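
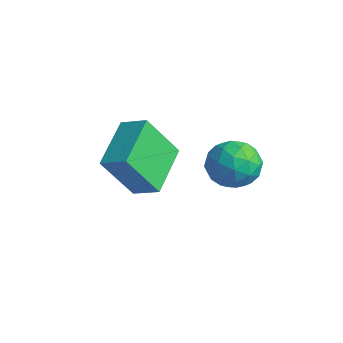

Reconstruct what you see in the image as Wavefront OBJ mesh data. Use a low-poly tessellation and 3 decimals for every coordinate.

v -1.111 2.062 -3.332
v -0.618 2.626 -2.703
v -0.802 0.794 -2.437
v -0.309 1.358 -1.808
v -1.28 1.444 -1.885
v -1.471 2.228 -2.438
v 0.051 1.192 -2.702
v -0.14 1.976 -3.255
v 0.1 2.088 -2.313
v -0.723 2.244 -1.809
v -0.697 1.176 -3.331
v -1.52 1.332 -2.827
v -0.892 2.455 -3.096
v -0.528 0.965 -2.044
v -1.099 1.015 -2.09
v -0.81 1.347 -1.72
v -1.393 2.221 -2.94
v -1.104 2.553 -2.571
v -1.493 1.858 -2.09
v -0.316 0.867 -2.569
v -0.027 1.199 -2.2
v -0.61 2.073 -3.42
v -0.321 2.405 -3.05
v 0.073 1.562 -3.05
v -0.18 2.471 -2.497
v 0.001 1.725 -1.971
v 0.213 1.628 -2.497
v 0.101 2.089 -2.822
v -0.664 2.562 -2.2
v -0.482 1.817 -1.675
v -1.053 1.867 -1.72
v -1.165 2.328 -2.045
v -0.242 2.246 -1.972
v -0.938 1.603 -3.465
v -0.756 0.858 -2.94
v -0.255 1.092 -3.095
v -0.367 1.553 -3.42
v -1.421 1.695 -3.169
v -1.24 0.949 -2.643
v -1.521 1.331 -2.318
v -1.633 1.792 -2.643
v -1.178 1.174 -3.168
v -4.738 1.531 -4.359
v -5.162 0.529 -2.645
v -3.846 1.934 -3.902
v -4.27 0.932 -2.189
v -3.67 -0.072 -5.031
v -4.094 -1.074 -3.318
v -2.778 0.331 -4.575
v -3.202 -0.671 -2.861
f 1 38 17
f 38 12 41
f 17 41 6
f 38 41 17
f 1 17 13
f 17 6 18
f 13 18 2
f 17 18 13
f 1 13 22
f 13 2 23
f 22 23 8
f 13 23 22
f 1 22 34
f 22 8 37
f 34 37 11
f 22 37 34
f 1 34 38
f 34 11 42
f 38 42 12
f 34 42 38
f 2 18 29
f 18 6 32
f 29 32 10
f 18 32 29
f 6 41 19
f 41 12 40
f 19 40 5
f 41 40 19
f 12 42 39
f 42 11 35
f 39 35 3
f 42 35 39
f 11 37 36
f 37 8 24
f 36 24 7
f 37 24 36
f 8 23 28
f 23 2 25
f 28 25 9
f 23 25 28
f 4 30 16
f 30 10 31
f 16 31 5
f 30 31 16
f 4 16 14
f 16 5 15
f 14 15 3
f 16 15 14
f 4 14 21
f 14 3 20
f 21 20 7
f 14 20 21
f 4 21 26
f 21 7 27
f 26 27 9
f 21 27 26
f 4 26 30
f 26 9 33
f 30 33 10
f 26 33 30
f 5 31 19
f 31 10 32
f 19 32 6
f 31 32 19
f 3 15 39
f 15 5 40
f 39 40 12
f 15 40 39
f 7 20 36
f 20 3 35
f 36 35 11
f 20 35 36
f 9 27 28
f 27 7 24
f 28 24 8
f 27 24 28
f 10 33 29
f 33 9 25
f 29 25 2
f 33 25 29
f 44 46 43
f 47 44 43
f 43 46 45
f 45 47 43
f 44 50 46
f 48 44 47
f 48 50 44
f 46 50 45
f 49 47 45
f 45 50 49
f 49 48 47
f 50 48 49



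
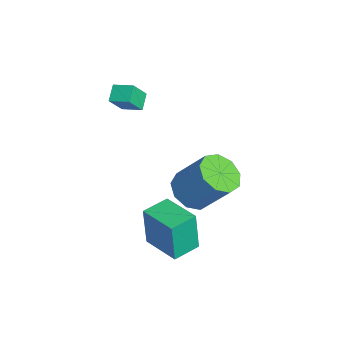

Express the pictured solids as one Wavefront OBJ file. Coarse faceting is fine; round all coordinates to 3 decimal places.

v -0.694 2.734 -2.222
v -0.328 2.33 -2.094
v -1.306 2.586 -0.938
v -0.188 2.719 -1.982
v -0.344 3.117 -2.011
v -0.705 3.29 -2.163
v -1.06 3.138 -2.35
v -1.2 2.748 -2.462
v -1.043 2.35 -2.433
v -0.682 2.177 -2.28
v -3.82 -1.163 1.009
v -4.525 -0.844 1.525
v -3.252 -0.332 1.273
v -3.957 -0.014 1.789
v -3.343 -1.826 2.071
v -4.048 -1.508 2.587
v -2.775 -0.996 2.335
v -3.48 -0.677 2.851
v 0.657 -0.886 -4.565
v 0.556 -1.011 -2.451
v -0.03 0.322 -4.526
v -0.132 0.196 -2.412
v 2.332 0.064 -4.428
v 2.23 -0.062 -2.314
v 1.644 1.271 -4.389
v 1.543 1.146 -2.275
v 1.112 1.029 -0.846
v 1.716 0.166 -0.565
v 2.492 1.268 1.148
v 1.888 2.131 0.866
v 2.101 0.609 -1.025
v 2.878 1.711 0.688
v 2.024 1.248 -1.401
v 2.801 2.35 0.312
v 1.52 1.784 -1.518
v 2.297 2.887 0.195
v 0.825 1.968 -1.32
v 1.601 3.07 0.393
v 0.264 1.711 -0.901
v 1.04 2.814 0.812
v 0.099 1.136 -0.456
v 0.876 2.238 1.256
v 0.409 0.51 -0.194
v 1.186 1.613 1.519
v 1.047 0.127 -0.237
v 1.824 1.23 1.476
f 2 1 4
f 2 4 3
f 4 1 5
f 4 5 3
f 5 1 6
f 5 6 3
f 6 1 7
f 6 7 3
f 7 1 8
f 7 8 3
f 8 1 9
f 8 9 3
f 9 1 10
f 9 10 3
f 10 1 2
f 10 2 3
f 12 14 11
f 15 12 11
f 11 14 13
f 13 15 11
f 12 18 14
f 16 12 15
f 16 18 12
f 14 18 13
f 17 15 13
f 13 18 17
f 17 16 15
f 18 16 17
f 20 22 19
f 23 20 19
f 19 22 21
f 21 23 19
f 20 26 22
f 24 20 23
f 24 26 20
f 22 26 21
f 25 23 21
f 21 26 25
f 25 24 23
f 26 24 25
f 28 27 31
f 28 31 29
f 29 31 32
f 29 32 30
f 31 27 33
f 31 33 32
f 32 33 34
f 32 34 30
f 33 27 35
f 33 35 34
f 34 35 36
f 34 36 30
f 35 27 37
f 35 37 36
f 36 37 38
f 36 38 30
f 37 27 39
f 37 39 38
f 38 39 40
f 38 40 30
f 39 27 41
f 39 41 40
f 40 41 42
f 40 42 30
f 41 27 43
f 41 43 42
f 42 43 44
f 42 44 30
f 43 27 45
f 43 45 44
f 44 45 46
f 44 46 30
f 45 27 28
f 45 28 46
f 46 28 29
f 46 29 30



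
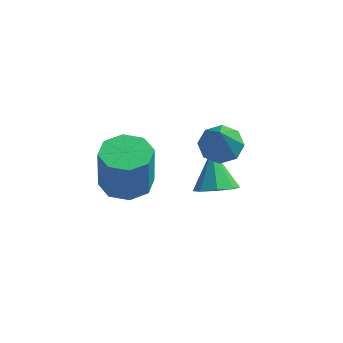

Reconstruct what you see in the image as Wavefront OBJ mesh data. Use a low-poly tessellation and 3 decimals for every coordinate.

v -3.737 -1.411 -1.151
v -2.76 -1.762 -1.217
v -2.687 -1.92 0.726
v -3.663 -1.569 0.791
v -2.795 -0.969 -1.15
v -2.722 -1.128 0.792
v -3.382 -0.435 -1.085
v -3.308 -0.594 0.857
v -4.176 -0.473 -1.058
v -4.103 -0.632 0.884
v -4.713 -1.06 -1.086
v -4.64 -1.218 0.857
v -4.678 -1.852 -1.152
v -4.605 -2.011 0.79
v -4.092 -2.386 -1.217
v -4.018 -2.545 0.725
v -3.297 -2.348 -1.244
v -3.224 -2.507 0.698
v -1.137 1.657 -3.772
v -0.687 2.35 -4.152
v -1.643 2.743 -2.388
v -1.349 2.314 -4.365
v -1.887 1.892 -4.23
v -1.986 1.333 -3.827
v -1.588 0.963 -3.392
v -0.926 1 -3.179
v -0.388 1.421 -3.313
v -0.289 1.981 -3.716
v -0.702 0.594 0.132
v -0.216 1.236 0.462
v -0.458 -0.494 1.888
v -0.863 1.311 0.599
v -1.416 0.966 0.462
v -1.551 0.403 0.132
v -1.188 -0.047 -0.198
v -0.541 -0.122 -0.334
v 0.012 0.222 -0.198
v 0.147 0.785 0.132
f 2 1 5
f 2 5 3
f 3 5 6
f 3 6 4
f 5 1 7
f 5 7 6
f 6 7 8
f 6 8 4
f 7 1 9
f 7 9 8
f 8 9 10
f 8 10 4
f 9 1 11
f 9 11 10
f 10 11 12
f 10 12 4
f 11 1 13
f 11 13 12
f 12 13 14
f 12 14 4
f 13 1 15
f 13 15 14
f 14 15 16
f 14 16 4
f 15 1 17
f 15 17 16
f 16 17 18
f 16 18 4
f 17 1 2
f 17 2 18
f 18 2 3
f 18 3 4
f 20 19 22
f 20 22 21
f 22 19 23
f 22 23 21
f 23 19 24
f 23 24 21
f 24 19 25
f 24 25 21
f 25 19 26
f 25 26 21
f 26 19 27
f 26 27 21
f 27 19 28
f 27 28 21
f 28 19 20
f 28 20 21
f 30 29 32
f 30 32 31
f 32 29 33
f 32 33 31
f 33 29 34
f 33 34 31
f 34 29 35
f 34 35 31
f 35 29 36
f 35 36 31
f 36 29 37
f 36 37 31
f 37 29 38
f 37 38 31
f 38 29 30
f 38 30 31



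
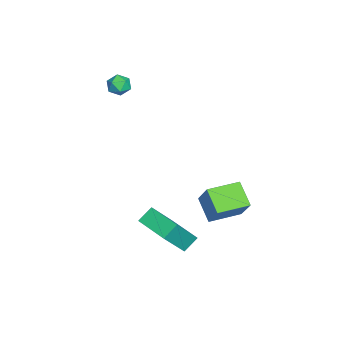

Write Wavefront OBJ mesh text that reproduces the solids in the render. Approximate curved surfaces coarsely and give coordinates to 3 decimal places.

v -4.148 -2.931 3.639
v -3.647 -2.782 3.267
v -3.913 -3.938 3.553
v -3.412 -3.789 3.181
v -3.406 -3.637 3.804
v -3.551 -3.014 3.857
v -4.009 -3.706 2.963
v -4.154 -3.083 3.016
v -3.561 -3.261 2.849
v -3.188 -3.219 3.369
v -4.372 -3.501 3.451
v -3.999 -3.459 3.971
v 2.314 1.337 -1.002
v 1.374 0.792 -0.218
v 1.541 2.703 -0.979
v 0.601 2.159 -0.195
v 3.139 1.781 0.295
v 2.199 1.237 1.079
v 2.366 3.148 0.318
v 1.426 2.603 1.102
v 0.834 -1.004 -3.262
v 0.33 -0.474 -2.703
v 2.014 0.253 -3.39
v 1.51 0.783 -2.832
v 1.87 -1.803 -1.568
v 1.366 -1.273 -1.01
v 3.05 -0.546 -1.697
v 2.546 -0.016 -1.138
f 1 12 6
f 1 6 2
f 1 2 8
f 1 8 11
f 1 11 12
f 2 6 10
f 6 12 5
f 12 11 3
f 11 8 7
f 8 2 9
f 4 10 5
f 4 5 3
f 4 3 7
f 4 7 9
f 4 9 10
f 5 10 6
f 3 5 12
f 7 3 11
f 9 7 8
f 10 9 2
f 14 16 13
f 17 14 13
f 13 16 15
f 15 17 13
f 14 20 16
f 18 14 17
f 18 20 14
f 16 20 15
f 19 17 15
f 15 20 19
f 19 18 17
f 20 18 19
f 22 24 21
f 25 22 21
f 21 24 23
f 23 25 21
f 22 28 24
f 26 22 25
f 26 28 22
f 24 28 23
f 27 25 23
f 23 28 27
f 27 26 25
f 28 26 27



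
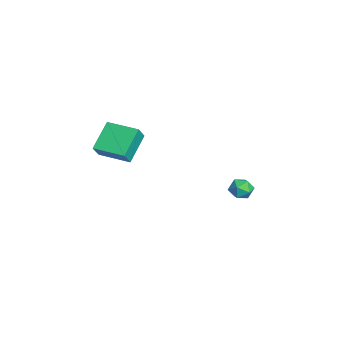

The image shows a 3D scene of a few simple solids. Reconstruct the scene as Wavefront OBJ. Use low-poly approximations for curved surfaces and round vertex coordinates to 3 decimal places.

v -2.106 4.209 -1.804
v -1.84 3.866 -2.319
v -2.3 3.274 -1.281
v -2.034 2.931 -1.796
v -1.64 3.31 -1.404
v -1.519 3.888 -1.727
v -2.621 3.252 -1.873
v -2.5 3.83 -2.196
v -2.158 3.275 -2.361
v -1.552 3.311 -2.071
v -2.588 3.829 -1.529
v -1.982 3.865 -1.239
v -0.518 -3.169 2.015
v -1.606 -2.437 3.033
v 0.348 -1.813 1.965
v -0.74 -1.08 2.982
v -0.02 -3.46 2.758
v -1.108 -2.727 3.775
v 0.846 -2.103 2.707
v -0.242 -1.371 3.725
f 1 12 6
f 1 6 2
f 1 2 8
f 1 8 11
f 1 11 12
f 2 6 10
f 6 12 5
f 12 11 3
f 11 8 7
f 8 2 9
f 4 10 5
f 4 5 3
f 4 3 7
f 4 7 9
f 4 9 10
f 5 10 6
f 3 5 12
f 7 3 11
f 9 7 8
f 10 9 2
f 14 16 13
f 17 14 13
f 13 16 15
f 15 17 13
f 14 20 16
f 18 14 17
f 18 20 14
f 16 20 15
f 19 17 15
f 15 20 19
f 19 18 17
f 20 18 19



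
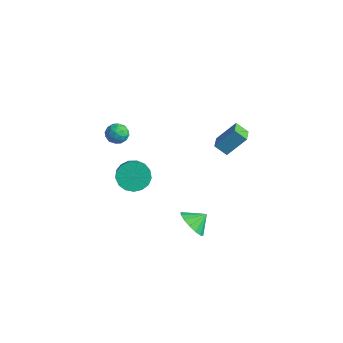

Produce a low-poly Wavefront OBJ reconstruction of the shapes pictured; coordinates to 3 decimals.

v -2.734 -1.978 1.484
v -2.348 -2.337 2.014
v -2.692 -2.963 0.786
v -2.306 -3.322 1.316
v -3.024 -3.15 1.429
v -3.05 -2.541 1.86
v -1.99 -2.759 0.94
v -2.016 -2.15 1.371
v -1.889 -2.819 1.677
v -2.527 -3.061 1.979
v -2.513 -2.239 0.821
v -3.151 -2.481 1.123
v -2.545 -2.071 1.81
v -2.495 -3.229 0.99
v -2.917 -3.128 1.056
v -2.69 -3.338 1.367
v -2.957 -2.191 1.72
v -2.73 -2.402 2.031
v -3.127 -2.879 1.687
v -2.31 -2.898 0.769
v -2.083 -3.109 1.08
v -2.35 -1.962 1.433
v -2.123 -2.172 1.744
v -1.913 -2.421 1.113
v -2.048 -2.565 1.924
v -2.023 -3.144 1.513
v -1.838 -2.814 1.293
v -1.853 -2.456 1.546
v -2.423 -2.707 2.101
v -2.399 -3.286 1.691
v -2.82 -3.185 1.757
v -2.836 -2.827 2.011
v -2.153 -2.991 1.903
v -2.641 -2.014 1.109
v -2.617 -2.593 0.699
v -2.204 -2.473 0.789
v -2.22 -2.115 1.043
v -3.017 -2.156 1.287
v -2.992 -2.735 0.876
v -3.187 -2.844 1.254
v -3.202 -2.486 1.507
v -2.887 -2.309 0.897
v 3.619 -0.441 3.285
v 4.155 0.508 4.498
v 2.828 0.314 3.044
v 3.364 1.263 4.257
v 4.196 -0.023 2.703
v 4.732 0.926 3.916
v 3.405 0.732 2.462
v 3.941 1.681 3.675
v -1.725 -2.136 -2.085
v -0.969 -1.633 -2.571
v -0.239 -2.121 -1.942
v -0.995 -2.624 -1.455
v -1.09 -1.333 -2.199
v -0.36 -1.821 -1.57
v -1.356 -1.217 -1.801
v -0.626 -1.705 -1.171
v -1.707 -1.312 -1.468
v -0.977 -1.799 -0.838
v -2.062 -1.595 -1.276
v -1.332 -2.083 -0.646
v -2.339 -2.002 -1.269
v -1.61 -2.49 -0.639
v -2.476 -2.44 -1.449
v -1.747 -2.928 -0.82
v -2.441 -2.809 -1.775
v -1.712 -3.296 -1.146
v -2.242 -3.023 -2.172
v -1.512 -3.51 -1.542
v -1.924 -3.034 -2.549
v -1.194 -3.521 -1.919
v -1.561 -2.839 -2.819
v -0.831 -3.327 -2.19
v -1.235 -2.484 -2.922
v -0.505 -2.971 -2.292
v -1.021 -2.049 -2.832
v -0.292 -2.536 -2.202
v 2.421 -1.045 -4.181
v 2.998 -1.664 -3.611
v 2.699 -0.195 -3.539
v 3.321 -1.485 -3.988
v 3.403 -1.188 -4.417
v 3.222 -0.853 -4.782
v 2.827 -0.569 -4.987
v 2.322 -0.413 -4.975
v 1.845 -0.426 -4.751
v 1.521 -0.605 -4.374
v 1.439 -0.902 -3.945
v 1.62 -1.237 -3.579
v 2.016 -1.521 -3.375
v 2.52 -1.677 -3.386
f 1 38 17
f 38 12 41
f 17 41 6
f 38 41 17
f 1 17 13
f 17 6 18
f 13 18 2
f 17 18 13
f 1 13 22
f 13 2 23
f 22 23 8
f 13 23 22
f 1 22 34
f 22 8 37
f 34 37 11
f 22 37 34
f 1 34 38
f 34 11 42
f 38 42 12
f 34 42 38
f 2 18 29
f 18 6 32
f 29 32 10
f 18 32 29
f 6 41 19
f 41 12 40
f 19 40 5
f 41 40 19
f 12 42 39
f 42 11 35
f 39 35 3
f 42 35 39
f 11 37 36
f 37 8 24
f 36 24 7
f 37 24 36
f 8 23 28
f 23 2 25
f 28 25 9
f 23 25 28
f 4 30 16
f 30 10 31
f 16 31 5
f 30 31 16
f 4 16 14
f 16 5 15
f 14 15 3
f 16 15 14
f 4 14 21
f 14 3 20
f 21 20 7
f 14 20 21
f 4 21 26
f 21 7 27
f 26 27 9
f 21 27 26
f 4 26 30
f 26 9 33
f 30 33 10
f 26 33 30
f 5 31 19
f 31 10 32
f 19 32 6
f 31 32 19
f 3 15 39
f 15 5 40
f 39 40 12
f 15 40 39
f 7 20 36
f 20 3 35
f 36 35 11
f 20 35 36
f 9 27 28
f 27 7 24
f 28 24 8
f 27 24 28
f 10 33 29
f 33 9 25
f 29 25 2
f 33 25 29
f 44 46 43
f 47 44 43
f 43 46 45
f 45 47 43
f 44 50 46
f 48 44 47
f 48 50 44
f 46 50 45
f 49 47 45
f 45 50 49
f 49 48 47
f 50 48 49
f 52 51 55
f 52 55 53
f 53 55 56
f 53 56 54
f 55 51 57
f 55 57 56
f 56 57 58
f 56 58 54
f 57 51 59
f 57 59 58
f 58 59 60
f 58 60 54
f 59 51 61
f 59 61 60
f 60 61 62
f 60 62 54
f 61 51 63
f 61 63 62
f 62 63 64
f 62 64 54
f 63 51 65
f 63 65 64
f 64 65 66
f 64 66 54
f 65 51 67
f 65 67 66
f 66 67 68
f 66 68 54
f 67 51 69
f 67 69 68
f 68 69 70
f 68 70 54
f 69 51 71
f 69 71 70
f 70 71 72
f 70 72 54
f 71 51 73
f 71 73 72
f 72 73 74
f 72 74 54
f 73 51 75
f 73 75 74
f 74 75 76
f 74 76 54
f 75 51 77
f 75 77 76
f 76 77 78
f 76 78 54
f 77 51 52
f 77 52 78
f 78 52 53
f 78 53 54
f 80 79 82
f 80 82 81
f 82 79 83
f 82 83 81
f 83 79 84
f 83 84 81
f 84 79 85
f 84 85 81
f 85 79 86
f 85 86 81
f 86 79 87
f 86 87 81
f 87 79 88
f 87 88 81
f 88 79 89
f 88 89 81
f 89 79 90
f 89 90 81
f 90 79 91
f 90 91 81
f 91 79 92
f 91 92 81
f 92 79 80
f 92 80 81



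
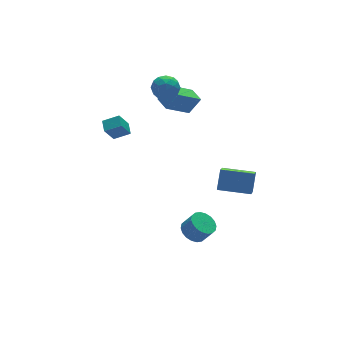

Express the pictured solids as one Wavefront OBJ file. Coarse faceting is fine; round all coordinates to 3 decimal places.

v 1.023 4.583 3.406
v 1.68 4.288 2.841
v 1.3 3.452 4.319
v 1.957 3.157 3.754
v 2.072 3.933 4.224
v 1.901 4.633 3.659
v 1.079 3.107 3.501
v 0.908 3.807 2.936
v 1.715 3.376 2.9
v 2.328 3.887 3.347
v 0.652 3.853 3.813
v 1.265 4.364 4.26
v 1.327 4.535 3.043
v 1.653 3.205 4.117
v 1.72 3.661 4.393
v 2.106 3.488 4.061
v 1.457 4.738 3.524
v 1.843 4.564 3.192
v 2.073 4.356 4.005
v 1.137 3.176 3.968
v 1.523 3.002 3.636
v 0.874 4.252 3.099
v 1.26 4.079 2.767
v 0.907 3.384 3.155
v 1.734 3.826 2.746
v 1.896 3.161 3.283
v 1.381 3.131 3.134
v 1.28 3.542 2.802
v 2.094 4.126 3.009
v 2.257 3.461 3.545
v 2.325 3.917 3.821
v 2.224 4.328 3.49
v 2.115 3.59 3.043
v 0.723 4.279 3.615
v 0.886 3.614 4.151
v 0.756 3.412 3.67
v 0.655 3.823 3.339
v 1.084 4.579 3.877
v 1.246 3.914 4.414
v 1.7 4.198 4.358
v 1.599 4.609 4.026
v 0.865 4.15 4.117
v -2.767 1.3 3.739
v -2.511 2.04 3.984
v -3.622 1.749 3.278
v -3.365 2.489 3.522
v -2.115 1.431 2.658
v -1.858 2.171 2.902
v -2.969 1.88 2.196
v -2.713 2.62 2.441
v 2.878 3.522 0.93
v 1.27 3.427 2.064
v 2.891 4.586 1.037
v 1.283 4.492 2.171
v 3.617 3.408 1.969
v 2.009 3.314 3.103
v 3.63 4.473 2.076
v 2.022 4.378 3.21
v -0.13 -2.353 -4.203
v 0.339 -2.889 -4.667
v 0.779 -3.323 -3.722
v 0.31 -2.787 -3.257
v 0.564 -2.587 -4.634
v 1.004 -3.021 -3.688
v 0.652 -2.239 -4.515
v 1.093 -2.673 -3.569
v 0.585 -1.913 -4.334
v 1.026 -2.348 -3.388
v 0.377 -1.675 -4.127
v 0.817 -2.109 -3.182
v 0.068 -1.571 -3.936
v 0.508 -2.005 -2.99
v -0.28 -1.621 -3.797
v 0.16 -2.056 -2.851
v -0.599 -1.817 -3.738
v -0.159 -2.251 -2.793
v -0.824 -2.119 -3.772
v -0.384 -2.553 -2.826
v -0.913 -2.467 -3.891
v -0.472 -2.901 -2.945
v -0.846 -2.792 -4.072
v -0.405 -3.227 -3.126
v -0.637 -3.031 -4.278
v -0.197 -3.465 -3.333
v -0.328 -3.135 -4.47
v 0.112 -3.569 -3.524
v 0.02 -3.084 -4.609
v 0.46 -3.519 -3.663
v 1.525 -2.369 -0.877
v 0.598 -3.704 0.42
v 2.098 -1.738 0.183
v 1.171 -3.074 1.48
v 3.049 -3.546 -1
v 2.122 -4.882 0.297
v 3.622 -2.916 0.06
v 2.695 -4.251 1.357
f 1 38 17
f 38 12 41
f 17 41 6
f 38 41 17
f 1 17 13
f 17 6 18
f 13 18 2
f 17 18 13
f 1 13 22
f 13 2 23
f 22 23 8
f 13 23 22
f 1 22 34
f 22 8 37
f 34 37 11
f 22 37 34
f 1 34 38
f 34 11 42
f 38 42 12
f 34 42 38
f 2 18 29
f 18 6 32
f 29 32 10
f 18 32 29
f 6 41 19
f 41 12 40
f 19 40 5
f 41 40 19
f 12 42 39
f 42 11 35
f 39 35 3
f 42 35 39
f 11 37 36
f 37 8 24
f 36 24 7
f 37 24 36
f 8 23 28
f 23 2 25
f 28 25 9
f 23 25 28
f 4 30 16
f 30 10 31
f 16 31 5
f 30 31 16
f 4 16 14
f 16 5 15
f 14 15 3
f 16 15 14
f 4 14 21
f 14 3 20
f 21 20 7
f 14 20 21
f 4 21 26
f 21 7 27
f 26 27 9
f 21 27 26
f 4 26 30
f 26 9 33
f 30 33 10
f 26 33 30
f 5 31 19
f 31 10 32
f 19 32 6
f 31 32 19
f 3 15 39
f 15 5 40
f 39 40 12
f 15 40 39
f 7 20 36
f 20 3 35
f 36 35 11
f 20 35 36
f 9 27 28
f 27 7 24
f 28 24 8
f 27 24 28
f 10 33 29
f 33 9 25
f 29 25 2
f 33 25 29
f 44 46 43
f 47 44 43
f 43 46 45
f 45 47 43
f 44 50 46
f 48 44 47
f 48 50 44
f 46 50 45
f 49 47 45
f 45 50 49
f 49 48 47
f 50 48 49
f 52 54 51
f 55 52 51
f 51 54 53
f 53 55 51
f 52 58 54
f 56 52 55
f 56 58 52
f 54 58 53
f 57 55 53
f 53 58 57
f 57 56 55
f 58 56 57
f 60 59 63
f 60 63 61
f 61 63 64
f 61 64 62
f 63 59 65
f 63 65 64
f 64 65 66
f 64 66 62
f 65 59 67
f 65 67 66
f 66 67 68
f 66 68 62
f 67 59 69
f 67 69 68
f 68 69 70
f 68 70 62
f 69 59 71
f 69 71 70
f 70 71 72
f 70 72 62
f 71 59 73
f 71 73 72
f 72 73 74
f 72 74 62
f 73 59 75
f 73 75 74
f 74 75 76
f 74 76 62
f 75 59 77
f 75 77 76
f 76 77 78
f 76 78 62
f 77 59 79
f 77 79 78
f 78 79 80
f 78 80 62
f 79 59 81
f 79 81 80
f 80 81 82
f 80 82 62
f 81 59 83
f 81 83 82
f 82 83 84
f 82 84 62
f 83 59 85
f 83 85 84
f 84 85 86
f 84 86 62
f 85 59 87
f 85 87 86
f 86 87 88
f 86 88 62
f 87 59 60
f 87 60 88
f 88 60 61
f 88 61 62
f 90 92 89
f 93 90 89
f 89 92 91
f 91 93 89
f 90 96 92
f 94 90 93
f 94 96 90
f 92 96 91
f 95 93 91
f 91 96 95
f 95 94 93
f 96 94 95



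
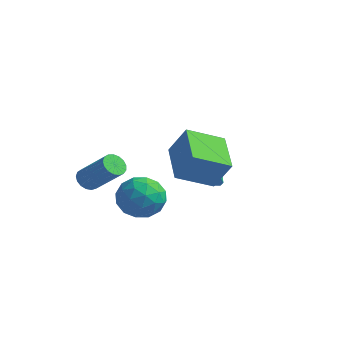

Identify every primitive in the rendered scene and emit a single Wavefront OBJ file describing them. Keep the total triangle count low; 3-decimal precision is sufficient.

v -1.437 -0.378 0.791
v -0.627 -0.204 2.195
v -0.37 0.972 0.009
v 0.44 1.145 1.413
v -0.04 -1.845 0.167
v 0.77 -1.672 1.571
v 1.027 -0.496 -0.615
v 1.837 -0.322 0.789
v -2.161 -2.362 -1.138
v -1.304 -1.671 -0.781
v -0.976 -3.809 -1.179
v -0.119 -3.118 -0.822
v -0.984 -3.385 -0.103
v -1.717 -2.49 -0.077
v -0.563 -2.99 -1.883
v -1.296 -2.095 -1.857
v -0.317 -2.059 -1.242
v -0.577 -2.303 -0.142
v -1.703 -3.177 -1.818
v -1.963 -3.421 -0.718
v -1.837 -1.889 -0.956
v -0.443 -3.591 -1.004
v -0.952 -3.748 -0.581
v -0.449 -3.341 -0.372
v -2.079 -2.371 -0.542
v -1.576 -1.965 -0.333
v -1.388 -2.972 0.066
v -0.704 -3.515 -1.627
v -0.201 -3.109 -1.418
v -1.831 -2.139 -1.588
v -1.328 -1.732 -1.379
v -0.892 -2.508 -2.026
v -0.753 -1.711 -1.017
v -0.056 -2.562 -1.041
v -0.317 -2.486 -1.665
v -0.748 -1.96 -1.65
v -0.906 -1.855 -0.371
v -0.209 -2.706 -0.395
v -0.718 -2.862 0.028
v -1.148 -2.336 0.043
v -0.326 -2.083 -0.641
v -2.071 -2.774 -1.565
v -1.374 -3.625 -1.589
v -1.132 -3.144 -2.003
v -1.562 -2.618 -1.988
v -2.224 -2.918 -0.919
v -1.527 -3.769 -0.943
v -1.532 -3.52 -0.31
v -1.963 -2.994 -0.295
v -1.954 -3.397 -1.319
v -1.311 2.206 -1.942
v -0.698 1.904 -1.356
v -1.389 3.414 -1.238
v -0.44 2.137 -1.726
v -0.458 2.391 -2.164
v -0.747 2.587 -2.532
v -1.215 2.662 -2.712
v -1.713 2.592 -2.649
v -2.084 2.4 -2.36
v -2.209 2.146 -1.939
v -2.048 1.912 -1.519
v -1.654 1.771 -1.234
v -1.151 1.768 -1.173
v -3.754 -3.053 -0.605
v -3.341 -2.991 -1.05
v -1.893 -2.944 0.3
v -2.306 -3.007 0.745
v -3.413 -2.716 -0.982
v -1.965 -2.669 0.368
v -3.563 -2.519 -0.828
v -2.115 -2.472 0.522
v -3.757 -2.444 -0.623
v -2.309 -2.397 0.727
v -3.95 -2.508 -0.414
v -2.502 -2.462 0.936
v -4.098 -2.698 -0.248
v -2.65 -2.651 1.102
v -4.167 -2.969 -0.165
v -2.72 -2.922 1.185
v -4.142 -3.259 -0.182
v -2.694 -3.212 1.168
v -4.028 -3.502 -0.296
v -2.58 -3.456 1.054
v -3.851 -3.643 -0.481
v -2.403 -3.596 0.869
v -3.651 -3.648 -0.694
v -2.204 -3.601 0.656
v -3.476 -3.517 -0.887
v -2.028 -3.47 0.463
v -3.364 -3.28 -1.016
v -1.916 -3.233 0.335
f 2 4 1
f 5 2 1
f 1 4 3
f 3 5 1
f 2 8 4
f 6 2 5
f 6 8 2
f 4 8 3
f 7 5 3
f 3 8 7
f 7 6 5
f 8 6 7
f 9 46 25
f 46 20 49
f 25 49 14
f 46 49 25
f 9 25 21
f 25 14 26
f 21 26 10
f 25 26 21
f 9 21 30
f 21 10 31
f 30 31 16
f 21 31 30
f 9 30 42
f 30 16 45
f 42 45 19
f 30 45 42
f 9 42 46
f 42 19 50
f 46 50 20
f 42 50 46
f 10 26 37
f 26 14 40
f 37 40 18
f 26 40 37
f 14 49 27
f 49 20 48
f 27 48 13
f 49 48 27
f 20 50 47
f 50 19 43
f 47 43 11
f 50 43 47
f 19 45 44
f 45 16 32
f 44 32 15
f 45 32 44
f 16 31 36
f 31 10 33
f 36 33 17
f 31 33 36
f 12 38 24
f 38 18 39
f 24 39 13
f 38 39 24
f 12 24 22
f 24 13 23
f 22 23 11
f 24 23 22
f 12 22 29
f 22 11 28
f 29 28 15
f 22 28 29
f 12 29 34
f 29 15 35
f 34 35 17
f 29 35 34
f 12 34 38
f 34 17 41
f 38 41 18
f 34 41 38
f 13 39 27
f 39 18 40
f 27 40 14
f 39 40 27
f 11 23 47
f 23 13 48
f 47 48 20
f 23 48 47
f 15 28 44
f 28 11 43
f 44 43 19
f 28 43 44
f 17 35 36
f 35 15 32
f 36 32 16
f 35 32 36
f 18 41 37
f 41 17 33
f 37 33 10
f 41 33 37
f 52 51 54
f 52 54 53
f 54 51 55
f 54 55 53
f 55 51 56
f 55 56 53
f 56 51 57
f 56 57 53
f 57 51 58
f 57 58 53
f 58 51 59
f 58 59 53
f 59 51 60
f 59 60 53
f 60 51 61
f 60 61 53
f 61 51 62
f 61 62 53
f 62 51 63
f 62 63 53
f 63 51 52
f 63 52 53
f 65 64 68
f 65 68 66
f 66 68 69
f 66 69 67
f 68 64 70
f 68 70 69
f 69 70 71
f 69 71 67
f 70 64 72
f 70 72 71
f 71 72 73
f 71 73 67
f 72 64 74
f 72 74 73
f 73 74 75
f 73 75 67
f 74 64 76
f 74 76 75
f 75 76 77
f 75 77 67
f 76 64 78
f 76 78 77
f 77 78 79
f 77 79 67
f 78 64 80
f 78 80 79
f 79 80 81
f 79 81 67
f 80 64 82
f 80 82 81
f 81 82 83
f 81 83 67
f 82 64 84
f 82 84 83
f 83 84 85
f 83 85 67
f 84 64 86
f 84 86 85
f 85 86 87
f 85 87 67
f 86 64 88
f 86 88 87
f 87 88 89
f 87 89 67
f 88 64 90
f 88 90 89
f 89 90 91
f 89 91 67
f 90 64 65
f 90 65 91
f 91 65 66
f 91 66 67



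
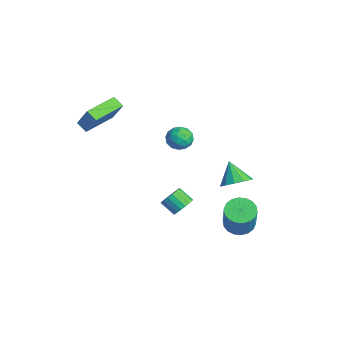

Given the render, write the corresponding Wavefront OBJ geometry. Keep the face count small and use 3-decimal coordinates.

v 1.996 -0.557 -2.33
v 2.522 -0.641 -1.831
v 1.829 -1.166 -1.19
v 1.304 -1.083 -1.69
v 2.386 -0.359 -1.746
v 1.693 -0.884 -1.105
v 2.173 -0.115 -1.777
v 1.48 -0.64 -1.136
v 1.925 0.04 -1.918
v 1.232 -0.485 -1.277
v 1.691 0.078 -2.14
v 0.998 -0.447 -1.499
v 1.518 -0.011 -2.4
v 0.825 -0.536 -1.759
v 1.439 -0.208 -2.646
v 0.746 -0.733 -2.006
v 1.471 -0.474 -2.83
v 0.778 -0.999 -2.189
v 1.607 -0.756 -2.915
v 0.914 -1.281 -2.274
v 1.82 -1 -2.884
v 1.127 -1.525 -2.243
v 2.068 -1.155 -2.743
v 1.375 -1.68 -2.102
v 2.302 -1.193 -2.521
v 1.609 -1.718 -1.88
v 2.475 -1.104 -2.261
v 1.782 -1.629 -1.62
v 2.554 -0.907 -2.014
v 1.861 -1.432 -1.374
v -2.973 -4.523 1.681
v -3.584 -4.846 2.104
v -3.927 -2.599 1.77
v -4.539 -2.921 2.193
v -2.141 -4.179 3.147
v -2.753 -4.501 3.57
v -3.096 -2.254 3.236
v -3.707 -2.577 3.659
v -3.502 1.818 -0.067
v -2.822 1.935 -0.6
v -3.698 0.525 -0.6
v -3.018 0.642 -1.133
v -2.889 0.563 -0.274
v -2.768 1.362 0.056
v -3.752 1.098 -1.256
v -3.631 1.897 -0.926
v -2.976 1.49 -1.335
v -2.443 1.159 -0.728
v -4.077 1.301 -0.472
v -3.544 0.97 0.135
v -3.145 1.99 -0.287
v -3.375 0.47 -0.913
v -3.3 0.424 -0.408
v -2.9 0.492 -0.722
v -3.114 1.653 0.099
v -2.714 1.722 -0.215
v -2.753 0.915 -0.023
v -3.806 0.738 -0.985
v -3.406 0.807 -1.299
v -3.62 1.968 -0.478
v -3.22 2.036 -0.792
v -3.767 1.545 -1.177
v -2.835 1.797 -1.032
v -2.95 1.037 -1.346
v -3.382 1.305 -1.418
v -3.311 1.775 -1.224
v -2.522 1.603 -0.676
v -2.637 0.843 -0.989
v -2.562 0.796 -0.484
v -2.491 1.266 -0.29
v -2.613 1.341 -1.108
v -3.883 1.617 -0.211
v -3.998 0.857 -0.524
v -4.029 1.194 -0.91
v -3.958 1.664 -0.716
v -3.57 1.423 0.146
v -3.685 0.663 -0.168
v -3.209 0.685 0.024
v -3.138 1.155 0.218
v -3.907 1.119 -0.092
v 2.095 2.797 -4.569
v 2.896 2.593 -5.016
v 3.866 2.24 -3.119
v 3.065 2.443 -2.671
v 2.927 3.006 -4.955
v 3.896 2.652 -3.057
v 2.792 3.377 -4.817
v 3.762 3.024 -2.919
v 2.519 3.633 -4.63
v 3.489 3.28 -2.732
v 2.163 3.724 -4.431
v 3.132 3.371 -2.533
v 1.793 3.631 -4.259
v 2.762 3.278 -2.361
v 1.483 3.373 -4.148
v 2.452 3.019 -2.251
v 1.294 3 -4.121
v 2.264 2.647 -2.224
v 1.264 2.588 -4.183
v 2.233 2.234 -2.285
v 1.398 2.216 -4.321
v 2.368 1.863 -2.423
v 1.671 1.96 -4.508
v 2.641 1.607 -2.61
v 2.028 1.869 -4.707
v 2.997 1.516 -2.809
v 2.398 1.962 -4.879
v 3.367 1.609 -2.981
v 2.708 2.221 -4.989
v 3.677 1.867 -3.092
v -0.428 3.651 -3.213
v 0.269 3.232 -2.614
v -1.472 3.609 -2.027
v 0.32 3.795 -2.549
v 0.133 4.312 -2.696
v -0.232 4.62 -3.006
v -0.659 4.619 -3.382
v -1.013 4.311 -3.705
v -1.181 3.794 -3.871
v -1.11 3.23 -3.828
v -0.823 2.801 -3.59
v -0.41 2.641 -3.232
v -0.003 2.802 -2.868
f 2 1 5
f 2 5 3
f 3 5 6
f 3 6 4
f 5 1 7
f 5 7 6
f 6 7 8
f 6 8 4
f 7 1 9
f 7 9 8
f 8 9 10
f 8 10 4
f 9 1 11
f 9 11 10
f 10 11 12
f 10 12 4
f 11 1 13
f 11 13 12
f 12 13 14
f 12 14 4
f 13 1 15
f 13 15 14
f 14 15 16
f 14 16 4
f 15 1 17
f 15 17 16
f 16 17 18
f 16 18 4
f 17 1 19
f 17 19 18
f 18 19 20
f 18 20 4
f 19 1 21
f 19 21 20
f 20 21 22
f 20 22 4
f 21 1 23
f 21 23 22
f 22 23 24
f 22 24 4
f 23 1 25
f 23 25 24
f 24 25 26
f 24 26 4
f 25 1 27
f 25 27 26
f 26 27 28
f 26 28 4
f 27 1 29
f 27 29 28
f 28 29 30
f 28 30 4
f 29 1 2
f 29 2 30
f 30 2 3
f 30 3 4
f 32 34 31
f 35 32 31
f 31 34 33
f 33 35 31
f 32 38 34
f 36 32 35
f 36 38 32
f 34 38 33
f 37 35 33
f 33 38 37
f 37 36 35
f 38 36 37
f 39 76 55
f 76 50 79
f 55 79 44
f 76 79 55
f 39 55 51
f 55 44 56
f 51 56 40
f 55 56 51
f 39 51 60
f 51 40 61
f 60 61 46
f 51 61 60
f 39 60 72
f 60 46 75
f 72 75 49
f 60 75 72
f 39 72 76
f 72 49 80
f 76 80 50
f 72 80 76
f 40 56 67
f 56 44 70
f 67 70 48
f 56 70 67
f 44 79 57
f 79 50 78
f 57 78 43
f 79 78 57
f 50 80 77
f 80 49 73
f 77 73 41
f 80 73 77
f 49 75 74
f 75 46 62
f 74 62 45
f 75 62 74
f 46 61 66
f 61 40 63
f 66 63 47
f 61 63 66
f 42 68 54
f 68 48 69
f 54 69 43
f 68 69 54
f 42 54 52
f 54 43 53
f 52 53 41
f 54 53 52
f 42 52 59
f 52 41 58
f 59 58 45
f 52 58 59
f 42 59 64
f 59 45 65
f 64 65 47
f 59 65 64
f 42 64 68
f 64 47 71
f 68 71 48
f 64 71 68
f 43 69 57
f 69 48 70
f 57 70 44
f 69 70 57
f 41 53 77
f 53 43 78
f 77 78 50
f 53 78 77
f 45 58 74
f 58 41 73
f 74 73 49
f 58 73 74
f 47 65 66
f 65 45 62
f 66 62 46
f 65 62 66
f 48 71 67
f 71 47 63
f 67 63 40
f 71 63 67
f 82 81 85
f 82 85 83
f 83 85 86
f 83 86 84
f 85 81 87
f 85 87 86
f 86 87 88
f 86 88 84
f 87 81 89
f 87 89 88
f 88 89 90
f 88 90 84
f 89 81 91
f 89 91 90
f 90 91 92
f 90 92 84
f 91 81 93
f 91 93 92
f 92 93 94
f 92 94 84
f 93 81 95
f 93 95 94
f 94 95 96
f 94 96 84
f 95 81 97
f 95 97 96
f 96 97 98
f 96 98 84
f 97 81 99
f 97 99 98
f 98 99 100
f 98 100 84
f 99 81 101
f 99 101 100
f 100 101 102
f 100 102 84
f 101 81 103
f 101 103 102
f 102 103 104
f 102 104 84
f 103 81 105
f 103 105 104
f 104 105 106
f 104 106 84
f 105 81 107
f 105 107 106
f 106 107 108
f 106 108 84
f 107 81 109
f 107 109 108
f 108 109 110
f 108 110 84
f 109 81 82
f 109 82 110
f 110 82 83
f 110 83 84
f 112 111 114
f 112 114 113
f 114 111 115
f 114 115 113
f 115 111 116
f 115 116 113
f 116 111 117
f 116 117 113
f 117 111 118
f 117 118 113
f 118 111 119
f 118 119 113
f 119 111 120
f 119 120 113
f 120 111 121
f 120 121 113
f 121 111 122
f 121 122 113
f 122 111 123
f 122 123 113
f 123 111 112
f 123 112 113



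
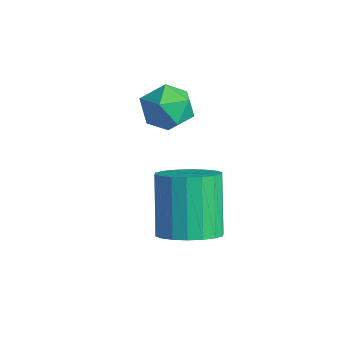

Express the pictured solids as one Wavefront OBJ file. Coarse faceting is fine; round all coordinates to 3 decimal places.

v -0.552 -0.524 -2.991
v 0.032 -0.272 -2.751
v -0.644 0.077 -1.47
v -1.228 -0.176 -1.709
v -0.095 -0.032 -2.884
v -0.772 0.317 -1.603
v -0.314 0.111 -3.038
v -0.99 0.46 -1.757
v -0.579 0.127 -3.182
v -1.255 0.476 -1.901
v -0.839 0.015 -3.289
v -1.515 0.364 -2.008
v -1.042 -0.204 -3.336
v -1.718 0.145 -2.055
v -1.148 -0.487 -3.315
v -1.824 -0.138 -2.034
v -1.136 -0.777 -3.23
v -1.812 -0.428 -1.949
v -1.008 -1.017 -3.097
v -1.685 -0.668 -1.816
v -0.79 -1.16 -2.943
v -1.466 -0.811 -1.662
v -0.525 -1.176 -2.799
v -1.201 -0.827 -1.518
v -0.265 -1.064 -2.692
v -0.941 -0.715 -1.411
v -0.062 -0.845 -2.645
v -0.738 -0.496 -1.364
v 0.044 -0.562 -2.666
v -0.632 -0.213 -1.385
v -2.885 0.717 -0.614
v -2.327 0.454 -0.438
v -3.113 -0.134 -1.162
v -2.555 -0.397 -0.986
v -3.02 -0.31 -0.553
v -2.879 0.216 -0.214
v -2.561 0.104 -1.386
v -2.42 0.63 -1.047
v -2.127 0.075 -0.915
v -2.41 -0.181 -0.4
v -3.03 0.501 -1.2
v -3.313 0.245 -0.685
f 2 1 5
f 2 5 3
f 3 5 6
f 3 6 4
f 5 1 7
f 5 7 6
f 6 7 8
f 6 8 4
f 7 1 9
f 7 9 8
f 8 9 10
f 8 10 4
f 9 1 11
f 9 11 10
f 10 11 12
f 10 12 4
f 11 1 13
f 11 13 12
f 12 13 14
f 12 14 4
f 13 1 15
f 13 15 14
f 14 15 16
f 14 16 4
f 15 1 17
f 15 17 16
f 16 17 18
f 16 18 4
f 17 1 19
f 17 19 18
f 18 19 20
f 18 20 4
f 19 1 21
f 19 21 20
f 20 21 22
f 20 22 4
f 21 1 23
f 21 23 22
f 22 23 24
f 22 24 4
f 23 1 25
f 23 25 24
f 24 25 26
f 24 26 4
f 25 1 27
f 25 27 26
f 26 27 28
f 26 28 4
f 27 1 29
f 27 29 28
f 28 29 30
f 28 30 4
f 29 1 2
f 29 2 30
f 30 2 3
f 30 3 4
f 31 42 36
f 31 36 32
f 31 32 38
f 31 38 41
f 31 41 42
f 32 36 40
f 36 42 35
f 42 41 33
f 41 38 37
f 38 32 39
f 34 40 35
f 34 35 33
f 34 33 37
f 34 37 39
f 34 39 40
f 35 40 36
f 33 35 42
f 37 33 41
f 39 37 38
f 40 39 32



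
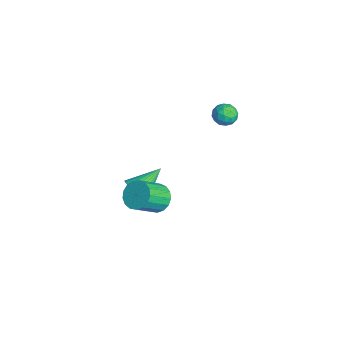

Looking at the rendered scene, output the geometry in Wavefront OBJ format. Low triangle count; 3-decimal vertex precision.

v 1.637 4.667 4.094
v 2.145 4.055 4.294
v 0.735 3.785 3.686
v 1.243 3.173 3.886
v 0.901 3.631 4.474
v 1.459 4.176 4.726
v 1.421 3.664 3.254
v 1.979 4.209 3.506
v 2.012 3.435 3.774
v 1.69 3.415 4.529
v 1.19 4.425 3.451
v 0.868 4.405 4.206
v 1.971 4.439 4.23
v 0.909 3.401 3.75
v 0.709 3.67 4.096
v 1.007 3.311 4.213
v 1.567 4.51 4.484
v 1.866 4.15 4.602
v 1.134 3.9 4.707
v 1.014 3.69 3.378
v 1.313 3.33 3.496
v 1.873 4.529 3.767
v 2.171 4.17 3.884
v 1.746 3.94 3.273
v 2.191 3.715 4.042
v 1.66 3.196 3.802
v 1.765 3.484 3.43
v 2.093 3.805 3.579
v 2.002 3.702 4.485
v 1.471 3.184 4.245
v 1.27 3.453 4.591
v 1.598 3.773 4.74
v 1.923 3.338 4.18
v 1.409 4.656 3.735
v 0.878 4.138 3.495
v 1.282 4.067 3.24
v 1.61 4.387 3.389
v 1.22 4.644 4.178
v 0.689 4.125 3.938
v 0.787 4.035 4.401
v 1.115 4.356 4.55
v 0.957 4.502 3.8
v -0.717 -0.94 -4.333
v -0.217 -1.339 -3.564
v -1.243 0.76 -3.107
v 0.063 -1.129 -3.735
v 0.224 -0.889 -3.998
v 0.243 -0.658 -4.311
v 0.115 -0.469 -4.628
v -0.14 -0.352 -4.9
v -0.482 -0.324 -5.085
v -0.86 -0.39 -5.156
v -1.216 -0.54 -5.101
v -1.496 -0.751 -4.93
v -1.658 -0.99 -4.667
v -1.676 -1.221 -4.354
v -1.548 -1.41 -4.037
v -1.294 -1.527 -3.766
v -0.952 -1.555 -3.58
v -0.574 -1.489 -3.509
v 3.222 -0.696 -1.135
v 3.671 -1.201 -1.859
v 4.268 -2.608 -0.508
v 3.818 -2.104 0.215
v 4.007 -0.906 -1.701
v 4.603 -2.314 -0.35
v 4.163 -0.564 -1.413
v 4.759 -1.971 -0.062
v 4.103 -0.252 -1.061
v 4.7 -1.659 0.289
v 3.842 -0.041 -0.727
v 4.438 -1.449 0.624
v 3.438 0.019 -0.486
v 4.035 -1.389 0.865
v 2.985 -0.085 -0.394
v 3.581 -1.492 0.957
v 2.586 -0.329 -0.472
v 3.183 -1.736 0.879
v 2.333 -0.656 -0.701
v 2.929 -2.064 0.649
v 2.283 -0.994 -1.031
v 2.88 -2.401 0.32
v 2.449 -1.263 -1.384
v 3.045 -2.67 -0.033
v 2.791 -1.402 -1.68
v 3.388 -2.809 -0.33
v 3.232 -1.379 -1.852
v 3.829 -2.787 -0.501
f 1 38 17
f 38 12 41
f 17 41 6
f 38 41 17
f 1 17 13
f 17 6 18
f 13 18 2
f 17 18 13
f 1 13 22
f 13 2 23
f 22 23 8
f 13 23 22
f 1 22 34
f 22 8 37
f 34 37 11
f 22 37 34
f 1 34 38
f 34 11 42
f 38 42 12
f 34 42 38
f 2 18 29
f 18 6 32
f 29 32 10
f 18 32 29
f 6 41 19
f 41 12 40
f 19 40 5
f 41 40 19
f 12 42 39
f 42 11 35
f 39 35 3
f 42 35 39
f 11 37 36
f 37 8 24
f 36 24 7
f 37 24 36
f 8 23 28
f 23 2 25
f 28 25 9
f 23 25 28
f 4 30 16
f 30 10 31
f 16 31 5
f 30 31 16
f 4 16 14
f 16 5 15
f 14 15 3
f 16 15 14
f 4 14 21
f 14 3 20
f 21 20 7
f 14 20 21
f 4 21 26
f 21 7 27
f 26 27 9
f 21 27 26
f 4 26 30
f 26 9 33
f 30 33 10
f 26 33 30
f 5 31 19
f 31 10 32
f 19 32 6
f 31 32 19
f 3 15 39
f 15 5 40
f 39 40 12
f 15 40 39
f 7 20 36
f 20 3 35
f 36 35 11
f 20 35 36
f 9 27 28
f 27 7 24
f 28 24 8
f 27 24 28
f 10 33 29
f 33 9 25
f 29 25 2
f 33 25 29
f 44 43 46
f 44 46 45
f 46 43 47
f 46 47 45
f 47 43 48
f 47 48 45
f 48 43 49
f 48 49 45
f 49 43 50
f 49 50 45
f 50 43 51
f 50 51 45
f 51 43 52
f 51 52 45
f 52 43 53
f 52 53 45
f 53 43 54
f 53 54 45
f 54 43 55
f 54 55 45
f 55 43 56
f 55 56 45
f 56 43 57
f 56 57 45
f 57 43 58
f 57 58 45
f 58 43 59
f 58 59 45
f 59 43 60
f 59 60 45
f 60 43 44
f 60 44 45
f 62 61 65
f 62 65 63
f 63 65 66
f 63 66 64
f 65 61 67
f 65 67 66
f 66 67 68
f 66 68 64
f 67 61 69
f 67 69 68
f 68 69 70
f 68 70 64
f 69 61 71
f 69 71 70
f 70 71 72
f 70 72 64
f 71 61 73
f 71 73 72
f 72 73 74
f 72 74 64
f 73 61 75
f 73 75 74
f 74 75 76
f 74 76 64
f 75 61 77
f 75 77 76
f 76 77 78
f 76 78 64
f 77 61 79
f 77 79 78
f 78 79 80
f 78 80 64
f 79 61 81
f 79 81 80
f 80 81 82
f 80 82 64
f 81 61 83
f 81 83 82
f 82 83 84
f 82 84 64
f 83 61 85
f 83 85 84
f 84 85 86
f 84 86 64
f 85 61 87
f 85 87 86
f 86 87 88
f 86 88 64
f 87 61 62
f 87 62 88
f 88 62 63
f 88 63 64



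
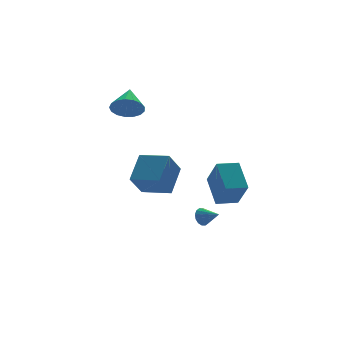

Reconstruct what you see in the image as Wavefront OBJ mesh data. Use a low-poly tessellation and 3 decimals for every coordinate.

v -3.261 2.41 3.343
v -2.783 2.677 2.555
v -2.539 3.69 4.217
v -3.175 2.915 2.532
v -3.587 3.037 2.694
v -3.925 3.015 3.005
v -4.11 2.854 3.393
v -4.101 2.592 3.771
v -3.9 2.288 4.05
v -3.552 2.012 4.167
v -3.137 1.827 4.096
v -2.751 1.775 3.852
v -2.482 1.869 3.492
v -2.391 2.087 3.098
v -2.5 2.378 2.76
v -0.859 -3.418 -1.92
v -0.872 -4.567 -0.381
v -0.619 -1.885 -0.773
v -0.632 -3.033 0.765
v 0.372 -3.547 -2.005
v 0.359 -4.695 -0.467
v 0.612 -2.013 -0.859
v 0.599 -3.162 0.68
v -4.082 0.253 -0.982
v -3.04 1.334 0.23
v -3.145 0.821 -2.295
v -2.102 1.902 -1.082
v -2.958 -1.082 -0.758
v -1.915 -0.001 0.455
v -2.02 -0.514 -2.07
v -0.978 0.567 -0.858
v -0.325 -0.768 -4.043
v 0.002 -0.828 -4.555
v 0.205 -1.672 -3.597
v 0.173 -0.637 -4.371
v 0.21 -0.481 -4.099
v 0.104 -0.401 -3.812
v -0.117 -0.42 -3.587
v -0.394 -0.532 -3.485
v -0.653 -0.707 -3.532
v -0.823 -0.898 -3.716
v -0.861 -1.055 -3.988
v -0.755 -1.134 -4.275
v -0.534 -1.115 -4.499
v -0.257 -1.003 -4.602
f 2 1 4
f 2 4 3
f 4 1 5
f 4 5 3
f 5 1 6
f 5 6 3
f 6 1 7
f 6 7 3
f 7 1 8
f 7 8 3
f 8 1 9
f 8 9 3
f 9 1 10
f 9 10 3
f 10 1 11
f 10 11 3
f 11 1 12
f 11 12 3
f 12 1 13
f 12 13 3
f 13 1 14
f 13 14 3
f 14 1 15
f 14 15 3
f 15 1 2
f 15 2 3
f 17 19 16
f 20 17 16
f 16 19 18
f 18 20 16
f 17 23 19
f 21 17 20
f 21 23 17
f 19 23 18
f 22 20 18
f 18 23 22
f 22 21 20
f 23 21 22
f 25 27 24
f 28 25 24
f 24 27 26
f 26 28 24
f 25 31 27
f 29 25 28
f 29 31 25
f 27 31 26
f 30 28 26
f 26 31 30
f 30 29 28
f 31 29 30
f 33 32 35
f 33 35 34
f 35 32 36
f 35 36 34
f 36 32 37
f 36 37 34
f 37 32 38
f 37 38 34
f 38 32 39
f 38 39 34
f 39 32 40
f 39 40 34
f 40 32 41
f 40 41 34
f 41 32 42
f 41 42 34
f 42 32 43
f 42 43 34
f 43 32 44
f 43 44 34
f 44 32 45
f 44 45 34
f 45 32 33
f 45 33 34



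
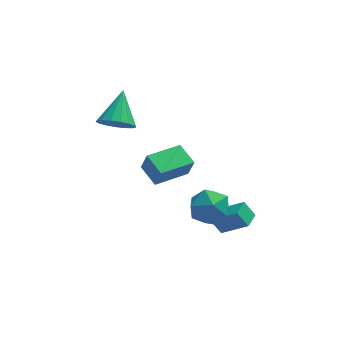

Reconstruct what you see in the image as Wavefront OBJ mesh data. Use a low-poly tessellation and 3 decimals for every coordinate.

v -4.051 -0.973 2.95
v -3.172 -1.345 3.119
v -3.649 0.533 4.17
v -3.106 -1.067 2.753
v -3.257 -0.767 2.433
v -3.59 -0.514 2.231
v -4.029 -0.367 2.193
v -4.473 -0.358 2.33
v -4.82 -0.491 2.608
v -4.991 -0.734 2.965
v -4.947 -1.032 3.318
v -4.698 -1.316 3.587
v -4.3 -1.522 3.71
v -3.846 -1.602 3.659
v -3.439 -1.539 3.446
v -2.234 -0.819 -1.937
v -1.952 -1.068 -0.84
v -2.868 0.264 -1.529
v -2.586 0.016 -0.432
v -0.574 0.224 -2.128
v -0.292 -0.024 -1.031
v -1.208 1.308 -1.72
v -0.926 1.059 -0.623
v 0.296 -2.787 -2.946
v 1.531 -3.304 -1.931
v 0.704 -1.897 -2.99
v 1.94 -2.414 -1.975
v 0.82 -3.066 -3.725
v 2.056 -3.583 -2.71
v 1.229 -2.176 -3.769
v 2.464 -2.693 -2.754
v 0.496 -2.597 -0.915
v 1.126 -3.278 -1.57
v -0.706 -3.962 -0.65
v -0.076 -4.643 -1.305
v 0.311 -4.315 -0.29
v 1.054 -3.472 -0.453
v -0.634 -3.768 -1.767
v 0.109 -2.925 -1.93
v 0.427 -4.002 -2.097
v 1.011 -4.34 -1.184
v -0.591 -2.9 -1.036
v -0.007 -3.238 -0.123
f 2 1 4
f 2 4 3
f 4 1 5
f 4 5 3
f 5 1 6
f 5 6 3
f 6 1 7
f 6 7 3
f 7 1 8
f 7 8 3
f 8 1 9
f 8 9 3
f 9 1 10
f 9 10 3
f 10 1 11
f 10 11 3
f 11 1 12
f 11 12 3
f 12 1 13
f 12 13 3
f 13 1 14
f 13 14 3
f 14 1 15
f 14 15 3
f 15 1 2
f 15 2 3
f 17 19 16
f 20 17 16
f 16 19 18
f 18 20 16
f 17 23 19
f 21 17 20
f 21 23 17
f 19 23 18
f 22 20 18
f 18 23 22
f 22 21 20
f 23 21 22
f 25 27 24
f 28 25 24
f 24 27 26
f 26 28 24
f 25 31 27
f 29 25 28
f 29 31 25
f 27 31 26
f 30 28 26
f 26 31 30
f 30 29 28
f 31 29 30
f 32 43 37
f 32 37 33
f 32 33 39
f 32 39 42
f 32 42 43
f 33 37 41
f 37 43 36
f 43 42 34
f 42 39 38
f 39 33 40
f 35 41 36
f 35 36 34
f 35 34 38
f 35 38 40
f 35 40 41
f 36 41 37
f 34 36 43
f 38 34 42
f 40 38 39
f 41 40 33



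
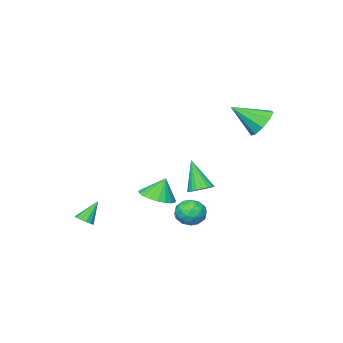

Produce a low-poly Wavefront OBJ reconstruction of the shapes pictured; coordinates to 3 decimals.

v 2.856 2.82 -1.263
v 3.641 2.488 -0.944
v 2.484 3 -0.157
v 3.72 2.856 -0.977
v 3.649 3.219 -1.061
v 3.441 3.512 -1.179
v 3.132 3.686 -1.311
v 2.775 3.709 -1.435
v 2.433 3.58 -1.529
v 2.163 3.318 -1.578
v 2.014 2.971 -1.571
v 2.01 2.597 -1.511
v 2.152 2.262 -1.409
v 2.417 2.023 -1.281
v 2.757 1.922 -1.149
v 3.114 1.977 -1.038
v 3.427 2.177 -0.965
v 0.29 3.104 -3.423
v 0.708 3.622 -2.944
v 0.912 2.078 -2.856
v 1.33 2.596 -2.377
v 0.524 2.496 -2.267
v 0.139 3.13 -2.617
v 1.481 2.57 -3.183
v 1.096 3.204 -3.533
v 1.444 3.292 -2.796
v 0.853 3.246 -2.23
v 0.767 2.454 -3.57
v 0.176 2.408 -3.004
v 0.444 3.453 -3.233
v 1.176 2.247 -2.567
v 0.702 2.188 -2.502
v 0.948 2.493 -2.22
v 0.11 3.164 -3.041
v 0.356 3.468 -2.76
v 0.248 2.806 -2.361
v 1.264 2.232 -3.04
v 1.51 2.536 -2.759
v 0.672 3.207 -3.58
v 0.918 3.512 -3.298
v 1.372 2.894 -3.439
v 1.123 3.564 -2.865
v 1.489 2.961 -2.532
v 1.577 2.946 -3.005
v 1.351 3.318 -3.211
v 0.775 3.537 -2.532
v 1.141 2.934 -2.199
v 0.667 2.875 -2.134
v 0.441 3.248 -2.34
v 1.208 3.343 -2.445
v 0.479 2.766 -3.601
v 0.845 2.163 -3.268
v 1.179 2.452 -3.46
v 0.953 2.825 -3.666
v 0.131 2.739 -3.268
v 0.497 2.136 -2.935
v 0.269 2.382 -2.589
v 0.043 2.754 -2.795
v 0.412 2.357 -3.355
v 3.755 -1.395 -3.965
v 4.168 -1.475 -3.659
v 2.965 -1.305 -2.875
v 4.149 -1.185 -3.697
v 4.004 -0.962 -3.821
v 3.781 -0.876 -3.99
v 3.549 -0.955 -4.151
v 3.383 -1.174 -4.253
v 3.335 -1.463 -4.264
v 3.421 -1.73 -4.18
v 3.613 -1.891 -4.028
v 3.85 -1.894 -3.856
v 4.057 -1.739 -3.718
v -2.056 0.471 -2.952
v -1.376 0.526 -2.854
v -2.224 -0.431 -1.288
v -1.473 0.768 -2.733
v -1.672 0.958 -2.649
v -1.937 1.063 -2.619
v -2.222 1.067 -2.645
v -2.479 0.967 -2.725
v -2.663 0.782 -2.844
v -2.742 0.543 -2.982
v -2.703 0.291 -3.114
v -2.551 0.071 -3.219
v -2.314 -0.08 -3.277
v -2.033 -0.136 -3.279
v -1.756 -0.087 -3.224
v -1.53 0.059 -3.123
v -1.396 0.276 -2.992
v -2.146 4.522 2.587
v -1.534 5.18 2.641
v -1.114 3.478 3.593
v -1.936 5.228 3.104
v -2.437 4.946 3.326
v -2.802 4.466 3.201
v -2.86 4.012 2.79
v -2.584 3.797 2.283
v -2.103 3.921 1.919
v -1.643 4.326 1.867
v -1.418 4.823 2.152
f 2 1 4
f 2 4 3
f 4 1 5
f 4 5 3
f 5 1 6
f 5 6 3
f 6 1 7
f 6 7 3
f 7 1 8
f 7 8 3
f 8 1 9
f 8 9 3
f 9 1 10
f 9 10 3
f 10 1 11
f 10 11 3
f 11 1 12
f 11 12 3
f 12 1 13
f 12 13 3
f 13 1 14
f 13 14 3
f 14 1 15
f 14 15 3
f 15 1 16
f 15 16 3
f 16 1 17
f 16 17 3
f 17 1 2
f 17 2 3
f 18 55 34
f 55 29 58
f 34 58 23
f 55 58 34
f 18 34 30
f 34 23 35
f 30 35 19
f 34 35 30
f 18 30 39
f 30 19 40
f 39 40 25
f 30 40 39
f 18 39 51
f 39 25 54
f 51 54 28
f 39 54 51
f 18 51 55
f 51 28 59
f 55 59 29
f 51 59 55
f 19 35 46
f 35 23 49
f 46 49 27
f 35 49 46
f 23 58 36
f 58 29 57
f 36 57 22
f 58 57 36
f 29 59 56
f 59 28 52
f 56 52 20
f 59 52 56
f 28 54 53
f 54 25 41
f 53 41 24
f 54 41 53
f 25 40 45
f 40 19 42
f 45 42 26
f 40 42 45
f 21 47 33
f 47 27 48
f 33 48 22
f 47 48 33
f 21 33 31
f 33 22 32
f 31 32 20
f 33 32 31
f 21 31 38
f 31 20 37
f 38 37 24
f 31 37 38
f 21 38 43
f 38 24 44
f 43 44 26
f 38 44 43
f 21 43 47
f 43 26 50
f 47 50 27
f 43 50 47
f 22 48 36
f 48 27 49
f 36 49 23
f 48 49 36
f 20 32 56
f 32 22 57
f 56 57 29
f 32 57 56
f 24 37 53
f 37 20 52
f 53 52 28
f 37 52 53
f 26 44 45
f 44 24 41
f 45 41 25
f 44 41 45
f 27 50 46
f 50 26 42
f 46 42 19
f 50 42 46
f 61 60 63
f 61 63 62
f 63 60 64
f 63 64 62
f 64 60 65
f 64 65 62
f 65 60 66
f 65 66 62
f 66 60 67
f 66 67 62
f 67 60 68
f 67 68 62
f 68 60 69
f 68 69 62
f 69 60 70
f 69 70 62
f 70 60 71
f 70 71 62
f 71 60 72
f 71 72 62
f 72 60 61
f 72 61 62
f 74 73 76
f 74 76 75
f 76 73 77
f 76 77 75
f 77 73 78
f 77 78 75
f 78 73 79
f 78 79 75
f 79 73 80
f 79 80 75
f 80 73 81
f 80 81 75
f 81 73 82
f 81 82 75
f 82 73 83
f 82 83 75
f 83 73 84
f 83 84 75
f 84 73 85
f 84 85 75
f 85 73 86
f 85 86 75
f 86 73 87
f 86 87 75
f 87 73 88
f 87 88 75
f 88 73 89
f 88 89 75
f 89 73 74
f 89 74 75
f 91 90 93
f 91 93 92
f 93 90 94
f 93 94 92
f 94 90 95
f 94 95 92
f 95 90 96
f 95 96 92
f 96 90 97
f 96 97 92
f 97 90 98
f 97 98 92
f 98 90 99
f 98 99 92
f 99 90 100
f 99 100 92
f 100 90 91
f 100 91 92



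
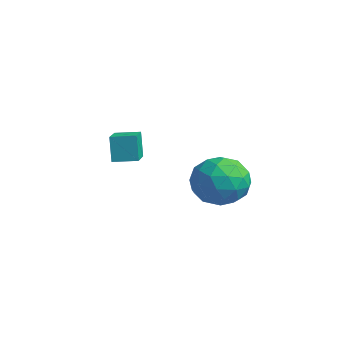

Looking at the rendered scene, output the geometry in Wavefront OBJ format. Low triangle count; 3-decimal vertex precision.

v 2.996 -1.476 0.77
v 3.481 -1.739 -0.062
v 2.499 -3.001 0.962
v 2.984 -3.264 0.13
v 3.498 -3.002 0.945
v 3.805 -2.059 0.826
v 2.175 -2.681 0.074
v 2.482 -1.738 -0.045
v 2.973 -2.483 -0.493
v 3.791 -2.682 0.045
v 2.189 -2.058 0.855
v 3.007 -2.257 1.393
v 3.282 -1.473 0.337
v 2.698 -3.267 0.563
v 3 -3.113 1.042
v 3.285 -3.267 0.553
v 3.473 -1.662 0.86
v 3.758 -1.816 0.37
v 3.767 -2.559 0.962
v 2.222 -2.924 0.53
v 2.507 -3.078 0.04
v 2.695 -1.473 0.347
v 2.98 -1.627 -0.142
v 2.213 -2.181 -0.062
v 3.269 -2.065 -0.406
v 2.976 -2.962 -0.293
v 2.501 -2.619 -0.325
v 2.682 -2.065 -0.395
v 3.749 -2.182 -0.089
v 3.457 -3.079 0.024
v 3.759 -2.925 0.503
v 3.94 -2.371 0.433
v 3.451 -2.62 -0.342
v 2.523 -1.661 0.876
v 2.231 -2.558 0.989
v 2.04 -2.369 0.467
v 2.221 -1.815 0.397
v 3.004 -1.778 1.193
v 2.711 -2.675 1.306
v 3.298 -2.675 1.295
v 3.479 -2.121 1.225
v 2.529 -2.12 1.242
v -0.957 -3.898 0.341
v -1.191 -3.848 1.312
v -0.509 -3.19 0.413
v -0.743 -3.141 1.384
v 0.043 -4.559 0.616
v -0.191 -4.51 1.587
v 0.491 -3.852 0.688
v 0.257 -3.802 1.659
f 1 38 17
f 38 12 41
f 17 41 6
f 38 41 17
f 1 17 13
f 17 6 18
f 13 18 2
f 17 18 13
f 1 13 22
f 13 2 23
f 22 23 8
f 13 23 22
f 1 22 34
f 22 8 37
f 34 37 11
f 22 37 34
f 1 34 38
f 34 11 42
f 38 42 12
f 34 42 38
f 2 18 29
f 18 6 32
f 29 32 10
f 18 32 29
f 6 41 19
f 41 12 40
f 19 40 5
f 41 40 19
f 12 42 39
f 42 11 35
f 39 35 3
f 42 35 39
f 11 37 36
f 37 8 24
f 36 24 7
f 37 24 36
f 8 23 28
f 23 2 25
f 28 25 9
f 23 25 28
f 4 30 16
f 30 10 31
f 16 31 5
f 30 31 16
f 4 16 14
f 16 5 15
f 14 15 3
f 16 15 14
f 4 14 21
f 14 3 20
f 21 20 7
f 14 20 21
f 4 21 26
f 21 7 27
f 26 27 9
f 21 27 26
f 4 26 30
f 26 9 33
f 30 33 10
f 26 33 30
f 5 31 19
f 31 10 32
f 19 32 6
f 31 32 19
f 3 15 39
f 15 5 40
f 39 40 12
f 15 40 39
f 7 20 36
f 20 3 35
f 36 35 11
f 20 35 36
f 9 27 28
f 27 7 24
f 28 24 8
f 27 24 28
f 10 33 29
f 33 9 25
f 29 25 2
f 33 25 29
f 44 46 43
f 47 44 43
f 43 46 45
f 45 47 43
f 44 50 46
f 48 44 47
f 48 50 44
f 46 50 45
f 49 47 45
f 45 50 49
f 49 48 47
f 50 48 49



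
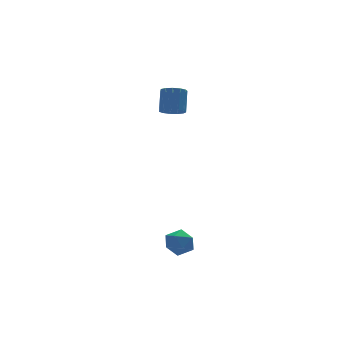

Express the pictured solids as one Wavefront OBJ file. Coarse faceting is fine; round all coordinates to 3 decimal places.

v -0.797 3.242 3.038
v -0.324 3.644 2.616
v 0.109 4.44 3.861
v -0.363 4.038 4.282
v -0.693 3.851 2.612
v -0.259 4.647 3.857
v -1.094 3.864 2.743
v -0.661 4.66 3.988
v -1.401 3.68 2.968
v -0.968 4.476 4.213
v -1.516 3.357 3.215
v -1.083 4.153 4.459
v -1.403 2.997 3.405
v -0.969 3.793 4.65
v -1.097 2.715 3.479
v -0.664 3.511 4.724
v -0.696 2.6 3.413
v -0.262 3.397 4.658
v -0.327 2.689 3.227
v 0.107 3.485 4.472
v -0.107 2.954 2.982
v 0.327 3.75 4.227
v -0.106 3.309 2.754
v 0.328 4.106 3.999
v -3.905 -2.905 -2.938
v -3.146 -2.617 -3.337
v -3.574 -4.283 -3.303
v -2.815 -3.995 -3.702
v -2.896 -3.956 -2.802
v -3.1 -3.105 -2.577
v -3.62 -3.795 -4.063
v -3.824 -2.944 -3.838
v -2.97 -3.167 -4.033
v -2.522 -3.266 -3.253
v -4.198 -3.634 -3.387
v -3.75 -3.733 -2.607
f 2 1 5
f 2 5 3
f 3 5 6
f 3 6 4
f 5 1 7
f 5 7 6
f 6 7 8
f 6 8 4
f 7 1 9
f 7 9 8
f 8 9 10
f 8 10 4
f 9 1 11
f 9 11 10
f 10 11 12
f 10 12 4
f 11 1 13
f 11 13 12
f 12 13 14
f 12 14 4
f 13 1 15
f 13 15 14
f 14 15 16
f 14 16 4
f 15 1 17
f 15 17 16
f 16 17 18
f 16 18 4
f 17 1 19
f 17 19 18
f 18 19 20
f 18 20 4
f 19 1 21
f 19 21 20
f 20 21 22
f 20 22 4
f 21 1 23
f 21 23 22
f 22 23 24
f 22 24 4
f 23 1 2
f 23 2 24
f 24 2 3
f 24 3 4
f 25 36 30
f 25 30 26
f 25 26 32
f 25 32 35
f 25 35 36
f 26 30 34
f 30 36 29
f 36 35 27
f 35 32 31
f 32 26 33
f 28 34 29
f 28 29 27
f 28 27 31
f 28 31 33
f 28 33 34
f 29 34 30
f 27 29 36
f 31 27 35
f 33 31 32
f 34 33 26



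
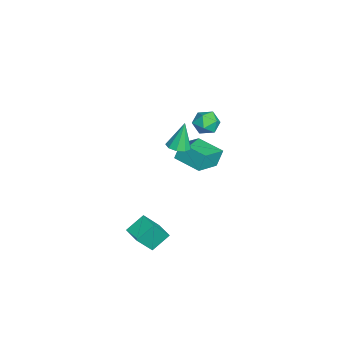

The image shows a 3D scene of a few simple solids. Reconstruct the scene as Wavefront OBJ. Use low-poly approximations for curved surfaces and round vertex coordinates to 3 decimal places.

v -4.412 2.137 0.943
v -3.999 2.402 1.74
v -3.081 1.638 0.42
v -2.668 1.903 1.217
v -3.268 1.184 1.217
v -4.09 1.493 1.54
v -2.99 2.547 0.62
v -3.812 2.856 0.943
v -3.12 2.656 1.54
v -3.292 1.813 1.909
v -3.788 2.227 0.251
v -3.96 1.384 0.62
v -0.14 0.539 1.515
v 0.493 0.958 1.536
v -0.44 0.901 3.325
v 0.087 1.257 1.409
v -0.426 1.22 1.332
v -0.805 0.864 1.34
v -0.873 0.357 1.43
v -0.599 -0.065 1.56
v -0.11 -0.204 1.668
v 0.365 0.005 1.705
v 0.603 0.464 1.653
v -3.624 0.12 -2.33
v -3.897 0.499 -1.149
v -5.132 1.137 -3.005
v -5.405 1.516 -1.824
v -2.495 1.644 -2.556
v -2.768 2.023 -1.375
v -4.003 2.661 -3.231
v -4.276 3.04 -2.05
v 2.775 -1.399 -4.644
v 2.166 -0.446 -3.785
v 3.797 -0.734 -4.657
v 3.189 0.219 -3.798
v 3.351 -2.259 -3.282
v 2.743 -1.306 -2.423
v 4.374 -1.594 -3.295
v 3.765 -0.641 -2.436
f 1 12 6
f 1 6 2
f 1 2 8
f 1 8 11
f 1 11 12
f 2 6 10
f 6 12 5
f 12 11 3
f 11 8 7
f 8 2 9
f 4 10 5
f 4 5 3
f 4 3 7
f 4 7 9
f 4 9 10
f 5 10 6
f 3 5 12
f 7 3 11
f 9 7 8
f 10 9 2
f 14 13 16
f 14 16 15
f 16 13 17
f 16 17 15
f 17 13 18
f 17 18 15
f 18 13 19
f 18 19 15
f 19 13 20
f 19 20 15
f 20 13 21
f 20 21 15
f 21 13 22
f 21 22 15
f 22 13 23
f 22 23 15
f 23 13 14
f 23 14 15
f 25 27 24
f 28 25 24
f 24 27 26
f 26 28 24
f 25 31 27
f 29 25 28
f 29 31 25
f 27 31 26
f 30 28 26
f 26 31 30
f 30 29 28
f 31 29 30
f 33 35 32
f 36 33 32
f 32 35 34
f 34 36 32
f 33 39 35
f 37 33 36
f 37 39 33
f 35 39 34
f 38 36 34
f 34 39 38
f 38 37 36
f 39 37 38



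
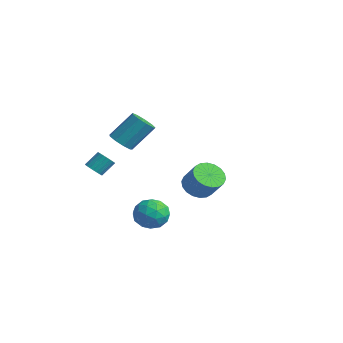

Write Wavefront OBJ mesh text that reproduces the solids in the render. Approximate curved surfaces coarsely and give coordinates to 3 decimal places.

v -1.782 -2.546 1.315
v -1.06 -2.433 1.042
v -0.716 -1.221 2.451
v -1.438 -1.334 2.725
v -1.396 -2.081 0.822
v -1.052 -0.87 2.231
v -1.912 -1.947 0.833
v -1.568 -0.736 2.242
v -2.368 -2.093 1.069
v -2.023 -0.881 2.478
v -2.549 -2.451 1.421
v -2.205 -1.239 2.83
v -2.372 -2.853 1.723
v -2.027 -1.641 3.133
v -1.919 -3.111 1.835
v -1.574 -1.9 3.244
v -1.401 -3.105 1.703
v -1.057 -1.894 3.113
v -1.063 -2.837 1.39
v -0.718 -1.626 2.799
v 2.13 -2.468 -2.586
v 2.92 -2.633 -1.98
v 1.54 -3.947 -2.22
v 2.33 -4.112 -1.614
v 1.634 -3.427 -1.36
v 1.998 -2.513 -1.586
v 2.462 -4.067 -2.614
v 2.826 -3.153 -2.84
v 3.125 -3.622 -1.997
v 2.613 -3.226 -1.222
v 1.847 -3.354 -2.978
v 1.335 -2.958 -2.203
v 2.577 -2.421 -2.315
v 1.883 -4.159 -1.885
v 1.474 -3.756 -1.736
v 1.939 -3.853 -1.379
v 2.035 -2.35 -2.084
v 2.499 -2.447 -1.727
v 1.743 -2.914 -1.363
v 1.961 -4.133 -2.473
v 2.425 -4.23 -2.116
v 2.521 -2.727 -2.821
v 2.986 -2.824 -2.464
v 2.717 -3.666 -2.837
v 3.162 -3.099 -1.969
v 2.815 -3.968 -1.754
v 2.892 -3.942 -2.342
v 3.106 -3.405 -2.474
v 2.861 -2.866 -1.514
v 2.514 -3.735 -1.298
v 2.105 -3.332 -1.149
v 2.319 -2.795 -1.282
v 2.981 -3.447 -1.524
v 1.946 -2.845 -2.902
v 1.599 -3.714 -2.686
v 2.141 -3.785 -2.918
v 2.355 -3.248 -3.051
v 1.645 -2.612 -2.446
v 1.298 -3.481 -2.231
v 1.354 -3.175 -1.726
v 1.568 -2.638 -1.858
v 1.479 -3.133 -2.676
v -3.927 -2.92 -1.431
v -3.607 -2.589 -1.8
v -3.513 -1.829 -1.038
v -3.833 -2.16 -0.669
v -3.835 -2.512 -1.848
v -3.742 -1.753 -1.086
v -4.079 -2.507 -1.824
v -3.986 -1.747 -1.062
v -4.297 -2.572 -1.732
v -4.203 -1.813 -0.969
v -4.451 -2.698 -1.587
v -4.357 -1.939 -0.825
v -4.514 -2.862 -1.416
v -4.42 -2.103 -0.654
v -4.475 -3.036 -1.248
v -4.382 -2.277 -0.485
v -4.342 -3.19 -1.111
v -4.248 -2.431 -0.349
v -4.137 -3.297 -1.029
v -4.043 -2.538 -0.267
v -3.896 -3.339 -1.017
v -3.802 -2.58 -0.255
v -3.66 -3.308 -1.077
v -3.566 -2.549 -0.315
v -3.47 -3.211 -1.198
v -3.376 -2.451 -0.435
v -3.359 -3.062 -1.359
v -3.265 -2.303 -0.597
v -3.346 -2.89 -1.532
v -3.253 -2.13 -0.77
v -3.434 -2.722 -1.689
v -3.341 -1.963 -0.926
v -3.476 3.502 -4.133
v -2.723 3.58 -4.77
v -1.73 3.676 -3.584
v -2.484 3.598 -2.947
v -2.84 3.999 -4.706
v -1.848 4.096 -3.519
v -3.084 4.321 -4.528
v -2.091 4.417 -3.342
v -3.405 4.479 -4.272
v -2.413 4.576 -3.086
v -3.741 4.445 -3.989
v -2.748 4.541 -2.802
v -4.024 4.223 -3.734
v -3.031 4.32 -2.547
v -4.199 3.859 -3.558
v -3.206 3.955 -2.372
v -4.23 3.424 -3.496
v -3.237 3.52 -2.31
v -4.112 3.004 -3.561
v -3.12 3.101 -2.374
v -3.869 2.683 -3.738
v -2.876 2.779 -2.552
v -3.547 2.524 -3.994
v -2.555 2.621 -2.808
v -3.212 2.559 -4.278
v -2.219 2.655 -3.091
v -2.929 2.78 -4.533
v -1.936 2.877 -3.346
v -2.754 3.145 -4.708
v -1.761 3.241 -3.522
f 2 1 5
f 2 5 3
f 3 5 6
f 3 6 4
f 5 1 7
f 5 7 6
f 6 7 8
f 6 8 4
f 7 1 9
f 7 9 8
f 8 9 10
f 8 10 4
f 9 1 11
f 9 11 10
f 10 11 12
f 10 12 4
f 11 1 13
f 11 13 12
f 12 13 14
f 12 14 4
f 13 1 15
f 13 15 14
f 14 15 16
f 14 16 4
f 15 1 17
f 15 17 16
f 16 17 18
f 16 18 4
f 17 1 19
f 17 19 18
f 18 19 20
f 18 20 4
f 19 1 2
f 19 2 20
f 20 2 3
f 20 3 4
f 21 58 37
f 58 32 61
f 37 61 26
f 58 61 37
f 21 37 33
f 37 26 38
f 33 38 22
f 37 38 33
f 21 33 42
f 33 22 43
f 42 43 28
f 33 43 42
f 21 42 54
f 42 28 57
f 54 57 31
f 42 57 54
f 21 54 58
f 54 31 62
f 58 62 32
f 54 62 58
f 22 38 49
f 38 26 52
f 49 52 30
f 38 52 49
f 26 61 39
f 61 32 60
f 39 60 25
f 61 60 39
f 32 62 59
f 62 31 55
f 59 55 23
f 62 55 59
f 31 57 56
f 57 28 44
f 56 44 27
f 57 44 56
f 28 43 48
f 43 22 45
f 48 45 29
f 43 45 48
f 24 50 36
f 50 30 51
f 36 51 25
f 50 51 36
f 24 36 34
f 36 25 35
f 34 35 23
f 36 35 34
f 24 34 41
f 34 23 40
f 41 40 27
f 34 40 41
f 24 41 46
f 41 27 47
f 46 47 29
f 41 47 46
f 24 46 50
f 46 29 53
f 50 53 30
f 46 53 50
f 25 51 39
f 51 30 52
f 39 52 26
f 51 52 39
f 23 35 59
f 35 25 60
f 59 60 32
f 35 60 59
f 27 40 56
f 40 23 55
f 56 55 31
f 40 55 56
f 29 47 48
f 47 27 44
f 48 44 28
f 47 44 48
f 30 53 49
f 53 29 45
f 49 45 22
f 53 45 49
f 64 63 67
f 64 67 65
f 65 67 68
f 65 68 66
f 67 63 69
f 67 69 68
f 68 69 70
f 68 70 66
f 69 63 71
f 69 71 70
f 70 71 72
f 70 72 66
f 71 63 73
f 71 73 72
f 72 73 74
f 72 74 66
f 73 63 75
f 73 75 74
f 74 75 76
f 74 76 66
f 75 63 77
f 75 77 76
f 76 77 78
f 76 78 66
f 77 63 79
f 77 79 78
f 78 79 80
f 78 80 66
f 79 63 81
f 79 81 80
f 80 81 82
f 80 82 66
f 81 63 83
f 81 83 82
f 82 83 84
f 82 84 66
f 83 63 85
f 83 85 84
f 84 85 86
f 84 86 66
f 85 63 87
f 85 87 86
f 86 87 88
f 86 88 66
f 87 63 89
f 87 89 88
f 88 89 90
f 88 90 66
f 89 63 91
f 89 91 90
f 90 91 92
f 90 92 66
f 91 63 93
f 91 93 92
f 92 93 94
f 92 94 66
f 93 63 64
f 93 64 94
f 94 64 65
f 94 65 66
f 96 95 99
f 96 99 97
f 97 99 100
f 97 100 98
f 99 95 101
f 99 101 100
f 100 101 102
f 100 102 98
f 101 95 103
f 101 103 102
f 102 103 104
f 102 104 98
f 103 95 105
f 103 105 104
f 104 105 106
f 104 106 98
f 105 95 107
f 105 107 106
f 106 107 108
f 106 108 98
f 107 95 109
f 107 109 108
f 108 109 110
f 108 110 98
f 109 95 111
f 109 111 110
f 110 111 112
f 110 112 98
f 111 95 113
f 111 113 112
f 112 113 114
f 112 114 98
f 113 95 115
f 113 115 114
f 114 115 116
f 114 116 98
f 115 95 117
f 115 117 116
f 116 117 118
f 116 118 98
f 117 95 119
f 117 119 118
f 118 119 120
f 118 120 98
f 119 95 121
f 119 121 120
f 120 121 122
f 120 122 98
f 121 95 123
f 121 123 122
f 122 123 124
f 122 124 98
f 123 95 96
f 123 96 124
f 124 96 97
f 124 97 98



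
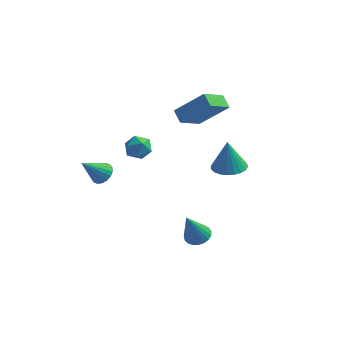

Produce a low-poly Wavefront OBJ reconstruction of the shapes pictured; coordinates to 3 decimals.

v 0.524 2.746 2.26
v -0.054 1.376 3.085
v 2.084 2.977 3.735
v 1.506 1.607 4.561
v 1.054 2.233 1.779
v 0.476 0.863 2.605
v 2.614 2.464 3.255
v 2.036 1.094 4.08
v 3.565 -0.328 0.702
v 4.065 0.48 0.731
v 3.435 -0.312 2.538
v 3.719 0.61 0.705
v 3.349 0.597 0.68
v 3.012 0.444 0.657
v 2.76 0.173 0.642
v 2.629 -0.174 0.635
v 2.642 -0.544 0.639
v 2.794 -0.882 0.653
v 3.064 -1.135 0.674
v 3.41 -1.265 0.699
v 3.78 -1.253 0.725
v 4.117 -1.099 0.748
v 4.369 -0.829 0.763
v 4.5 -0.482 0.769
v 4.487 -0.111 0.765
v 4.335 0.226 0.752
v -2.128 -3.499 0.91
v -1.859 -3.079 1.387
v -2.872 -4.361 2.09
v -2.125 -2.943 1.318
v -2.392 -2.916 1.169
v -2.607 -3.006 0.968
v -2.726 -3.193 0.756
v -2.727 -3.44 0.574
v -2.61 -3.699 0.459
v -2.397 -3.919 0.433
v -2.13 -4.055 0.502
v -1.863 -4.081 0.651
v -1.649 -3.992 0.852
v -1.529 -3.805 1.064
v -1.528 -3.558 1.246
v -1.645 -3.298 1.361
v -1.041 -3.04 3.154
v -0.658 -2.81 2.504
v 0.058 -3.45 3.656
v 0.441 -3.22 3.006
v 0.136 -2.682 3.495
v -0.544 -2.428 3.184
v -0.056 -3.832 2.976
v -0.736 -3.578 2.665
v -0.05 -3.3 2.394
v 0.069 -2.589 2.715
v -0.669 -3.671 3.445
v -0.55 -2.96 3.766
v 2.465 -1.993 -3.736
v 2.901 -1.478 -3.433
v 2.135 -2.807 -1.884
v 2.625 -1.343 -3.422
v 2.322 -1.32 -3.466
v 2.043 -1.413 -3.557
v 1.837 -1.607 -3.678
v 1.74 -1.867 -3.81
v 1.768 -2.149 -3.929
v 1.917 -2.405 -4.015
v 2.16 -2.589 -4.052
v 2.457 -2.67 -4.035
v 2.754 -2.634 -3.966
v 3.002 -2.488 -3.858
v 3.157 -2.256 -3.728
v 3.192 -1.978 -3.6
v 3.102 -1.703 -3.495
f 2 4 1
f 5 2 1
f 1 4 3
f 3 5 1
f 2 8 4
f 6 2 5
f 6 8 2
f 4 8 3
f 7 5 3
f 3 8 7
f 7 6 5
f 8 6 7
f 10 9 12
f 10 12 11
f 12 9 13
f 12 13 11
f 13 9 14
f 13 14 11
f 14 9 15
f 14 15 11
f 15 9 16
f 15 16 11
f 16 9 17
f 16 17 11
f 17 9 18
f 17 18 11
f 18 9 19
f 18 19 11
f 19 9 20
f 19 20 11
f 20 9 21
f 20 21 11
f 21 9 22
f 21 22 11
f 22 9 23
f 22 23 11
f 23 9 24
f 23 24 11
f 24 9 25
f 24 25 11
f 25 9 26
f 25 26 11
f 26 9 10
f 26 10 11
f 28 27 30
f 28 30 29
f 30 27 31
f 30 31 29
f 31 27 32
f 31 32 29
f 32 27 33
f 32 33 29
f 33 27 34
f 33 34 29
f 34 27 35
f 34 35 29
f 35 27 36
f 35 36 29
f 36 27 37
f 36 37 29
f 37 27 38
f 37 38 29
f 38 27 39
f 38 39 29
f 39 27 40
f 39 40 29
f 40 27 41
f 40 41 29
f 41 27 42
f 41 42 29
f 42 27 28
f 42 28 29
f 43 54 48
f 43 48 44
f 43 44 50
f 43 50 53
f 43 53 54
f 44 48 52
f 48 54 47
f 54 53 45
f 53 50 49
f 50 44 51
f 46 52 47
f 46 47 45
f 46 45 49
f 46 49 51
f 46 51 52
f 47 52 48
f 45 47 54
f 49 45 53
f 51 49 50
f 52 51 44
f 56 55 58
f 56 58 57
f 58 55 59
f 58 59 57
f 59 55 60
f 59 60 57
f 60 55 61
f 60 61 57
f 61 55 62
f 61 62 57
f 62 55 63
f 62 63 57
f 63 55 64
f 63 64 57
f 64 55 65
f 64 65 57
f 65 55 66
f 65 66 57
f 66 55 67
f 66 67 57
f 67 55 68
f 67 68 57
f 68 55 69
f 68 69 57
f 69 55 70
f 69 70 57
f 70 55 71
f 70 71 57
f 71 55 56
f 71 56 57

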